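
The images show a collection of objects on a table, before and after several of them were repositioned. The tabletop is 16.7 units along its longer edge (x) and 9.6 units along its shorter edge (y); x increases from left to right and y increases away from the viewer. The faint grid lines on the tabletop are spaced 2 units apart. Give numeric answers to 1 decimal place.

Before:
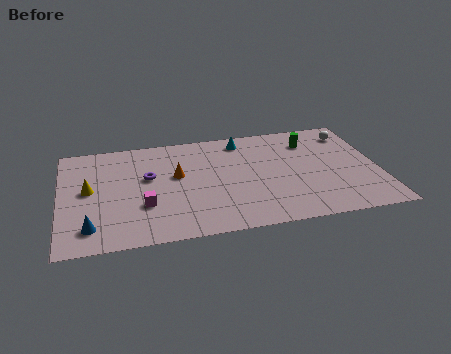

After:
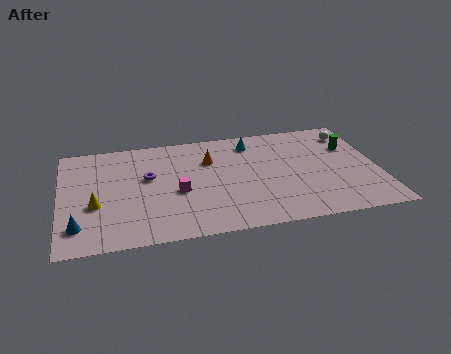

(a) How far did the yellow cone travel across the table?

1.4

From (1.5, 5.1) to (1.8, 3.7), the yellow cone covered √(0.3² + 1.4²) ≈ 1.4 units.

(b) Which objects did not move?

the purple torus and the white sphere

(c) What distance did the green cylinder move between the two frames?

2.3

The green cylinder moved from about (13.3, 7.4) to (15.4, 6.5), a distance of √(2.1² + 0.9²) ≈ 2.3.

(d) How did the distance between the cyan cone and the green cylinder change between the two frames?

+1.7

The distance was about 3.7 in the first image and 5.4 in the second, so they moved 1.7 units further apart.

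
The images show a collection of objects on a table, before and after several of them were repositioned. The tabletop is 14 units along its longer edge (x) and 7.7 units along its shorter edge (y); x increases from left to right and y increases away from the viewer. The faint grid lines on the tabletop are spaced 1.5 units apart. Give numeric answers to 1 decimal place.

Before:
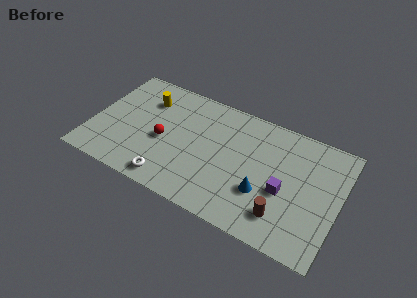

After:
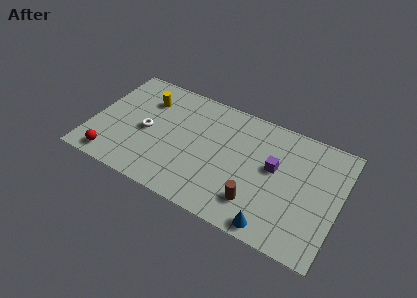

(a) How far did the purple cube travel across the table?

1.4

From (11.0, 3.2) to (10.3, 4.4), the purple cube covered √(0.7² + 1.2²) ≈ 1.4 units.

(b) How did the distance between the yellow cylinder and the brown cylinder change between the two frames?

-1.4

The distance was about 9.2 in the first image and 7.8 in the second, so they moved 1.4 units closer together.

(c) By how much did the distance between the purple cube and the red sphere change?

+2.5

They were about 6.9 units apart before and 9.4 after — 2.5 units further apart.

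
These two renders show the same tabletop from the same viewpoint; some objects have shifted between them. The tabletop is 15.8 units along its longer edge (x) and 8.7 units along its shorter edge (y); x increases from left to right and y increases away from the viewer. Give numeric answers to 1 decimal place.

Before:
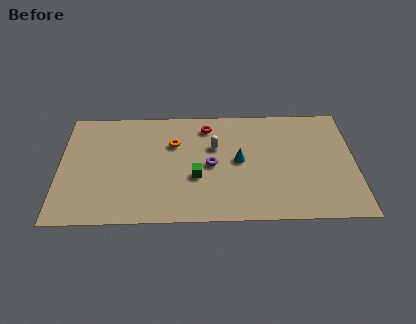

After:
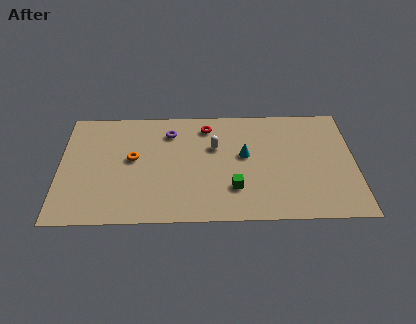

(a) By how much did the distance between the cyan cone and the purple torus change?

+2.9

They were about 1.5 units apart before and 4.4 after — 2.9 units further apart.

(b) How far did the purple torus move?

3.4

From (8.1, 4.2) to (5.9, 6.8), the purple torus covered √(2.2² + 2.6²) ≈ 3.4 units.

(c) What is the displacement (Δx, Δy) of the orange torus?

(-2.2, -1.1)

The orange torus was at about (6.1, 5.9) and moved to about (3.9, 4.8).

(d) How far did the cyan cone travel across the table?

0.5

The cyan cone was near (9.6, 4.5) before and (9.9, 4.9) after, so it travelled √(0.3² + 0.4²) ≈ 0.5 units.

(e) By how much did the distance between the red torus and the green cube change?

+1.1

Before: roughly 3.9 units apart; after: 5.0. That's 1.1 units further apart.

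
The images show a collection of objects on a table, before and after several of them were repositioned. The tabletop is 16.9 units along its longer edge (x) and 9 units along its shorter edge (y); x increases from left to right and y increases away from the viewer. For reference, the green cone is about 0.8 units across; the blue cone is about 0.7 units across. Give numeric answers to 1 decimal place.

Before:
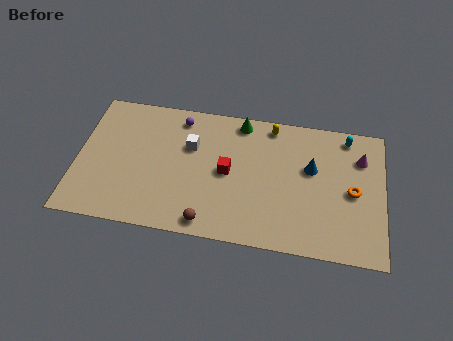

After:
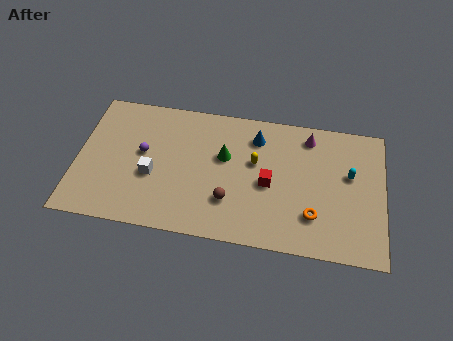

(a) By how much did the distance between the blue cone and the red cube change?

-1.6

They were about 4.7 units apart before and 3.1 after — 1.6 units closer together.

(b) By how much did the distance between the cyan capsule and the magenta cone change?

+1.7

The distance was about 1.5 in the first image and 3.2 in the second, so they moved 1.7 units further apart.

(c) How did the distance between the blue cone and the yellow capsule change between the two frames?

-1.7

The distance was about 3.4 in the first image and 1.7 in the second, so they moved 1.7 units closer together.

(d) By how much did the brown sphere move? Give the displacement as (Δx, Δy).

(1.1, 1.6)

The brown sphere was at about (7.4, 1.0) and moved to about (8.5, 2.6).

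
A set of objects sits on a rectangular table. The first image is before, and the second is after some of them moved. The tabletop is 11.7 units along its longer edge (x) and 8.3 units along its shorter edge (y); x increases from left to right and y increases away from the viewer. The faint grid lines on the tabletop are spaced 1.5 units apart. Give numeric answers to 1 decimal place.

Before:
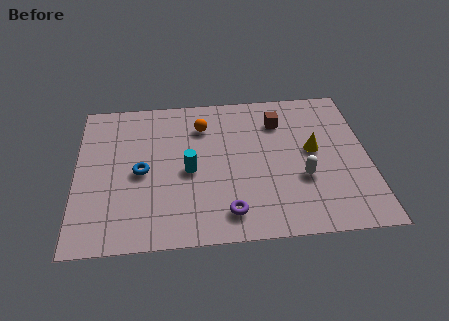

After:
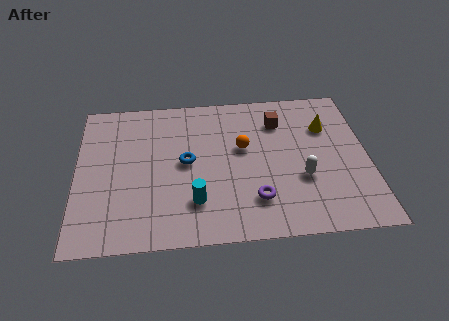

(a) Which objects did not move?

the brown cube and the white capsule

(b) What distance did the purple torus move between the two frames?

1.3

From (6.0, 1.4) to (7.1, 2.0), the purple torus covered √(1.1² + 0.6²) ≈ 1.3 units.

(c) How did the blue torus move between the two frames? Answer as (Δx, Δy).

(1.8, 0.4)

From the two frames, the blue torus sits at roughly (2.6, 3.9) before and (4.4, 4.3) after.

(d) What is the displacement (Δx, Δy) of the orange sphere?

(1.6, -1.4)

The orange sphere was at about (5.1, 6.3) and moved to about (6.7, 4.9).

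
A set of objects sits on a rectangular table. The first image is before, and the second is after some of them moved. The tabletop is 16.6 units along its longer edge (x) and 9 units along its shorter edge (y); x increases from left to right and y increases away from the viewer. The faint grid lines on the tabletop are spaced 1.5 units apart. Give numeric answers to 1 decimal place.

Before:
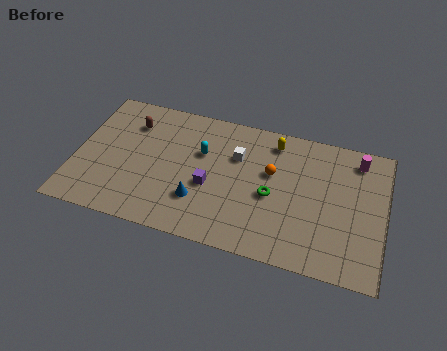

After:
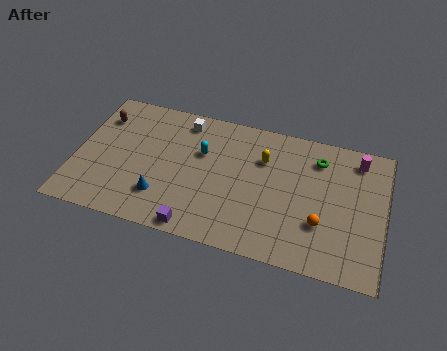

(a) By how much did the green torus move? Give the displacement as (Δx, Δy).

(2.3, 3.1)

From the two frames, the green torus sits at roughly (10.6, 4.0) before and (12.9, 7.1) after.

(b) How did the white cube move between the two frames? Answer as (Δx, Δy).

(-3.0, 1.6)

The white cube was at about (8.6, 6.1) and moved to about (5.6, 7.7).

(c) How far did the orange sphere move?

3.8

The orange sphere moved from about (10.5, 5.5) to (13.3, 2.9), a distance of √(2.8² + 2.6²) ≈ 3.8.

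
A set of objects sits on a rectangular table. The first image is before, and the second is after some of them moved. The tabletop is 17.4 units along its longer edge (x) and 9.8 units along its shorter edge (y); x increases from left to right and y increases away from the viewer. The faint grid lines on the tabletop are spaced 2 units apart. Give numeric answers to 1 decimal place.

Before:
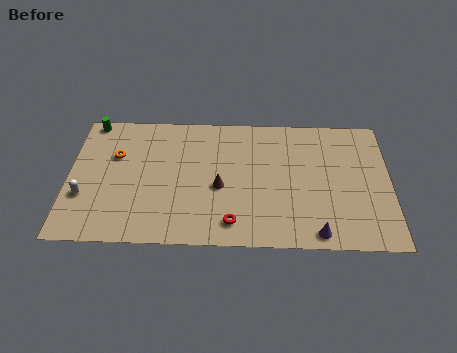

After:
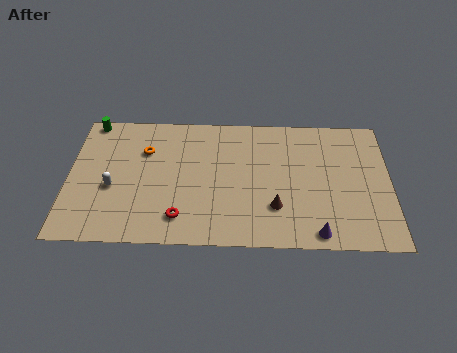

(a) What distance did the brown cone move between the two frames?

3.3

The brown cone was near (8.2, 4.2) before and (11.2, 2.8) after, so it travelled √(3.0² + 1.4²) ≈ 3.3 units.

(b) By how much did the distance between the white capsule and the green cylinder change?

-0.5

The distance was about 5.7 in the first image and 5.2 in the second, so they moved 0.5 units closer together.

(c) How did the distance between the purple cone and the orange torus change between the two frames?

-1.2

The distance was about 12.2 in the first image and 11.0 in the second, so they moved 1.2 units closer together.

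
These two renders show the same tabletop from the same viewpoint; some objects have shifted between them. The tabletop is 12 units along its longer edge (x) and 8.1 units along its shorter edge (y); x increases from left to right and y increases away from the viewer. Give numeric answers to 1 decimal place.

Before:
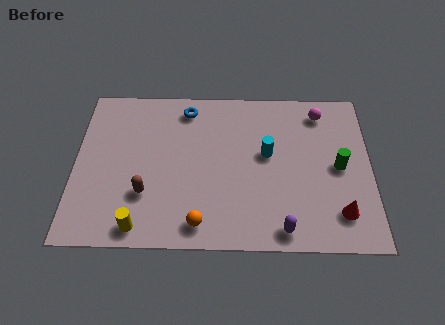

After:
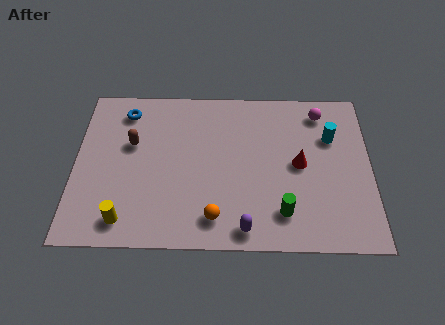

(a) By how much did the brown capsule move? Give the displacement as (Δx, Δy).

(-0.6, 2.5)

The brown capsule started near (2.9, 2.5) and ended near (2.3, 5.0).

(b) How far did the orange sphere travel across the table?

0.7

From (5.1, 1.1) to (5.7, 1.4), the orange sphere covered √(0.6² + 0.3²) ≈ 0.7 units.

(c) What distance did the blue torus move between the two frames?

2.5

From (4.5, 6.9) to (2.0, 6.7), the blue torus covered √(2.5² + 0.2²) ≈ 2.5 units.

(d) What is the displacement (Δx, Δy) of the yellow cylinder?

(-0.6, 0.3)

From the two frames, the yellow cylinder sits at roughly (2.7, 0.9) before and (2.1, 1.2) after.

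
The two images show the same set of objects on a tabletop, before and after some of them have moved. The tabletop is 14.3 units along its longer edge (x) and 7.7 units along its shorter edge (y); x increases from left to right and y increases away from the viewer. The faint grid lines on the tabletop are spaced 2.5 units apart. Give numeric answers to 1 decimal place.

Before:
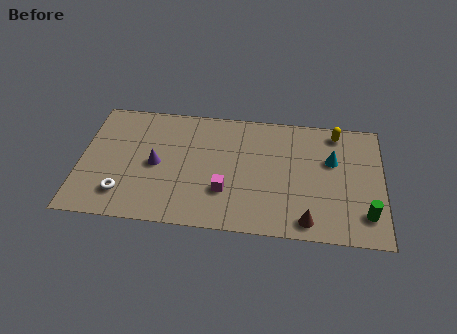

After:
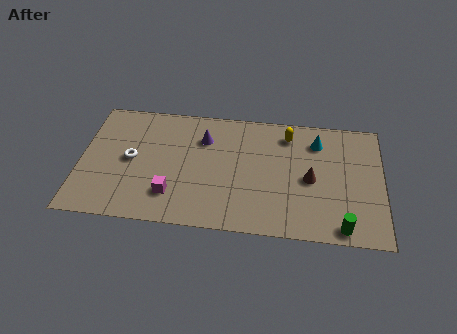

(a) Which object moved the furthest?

the purple cone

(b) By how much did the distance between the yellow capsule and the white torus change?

-3.4

They were about 11.2 units apart before and 7.8 after — 3.4 units closer together.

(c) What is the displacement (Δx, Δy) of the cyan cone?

(-0.7, 1.1)

From the two frames, the cyan cone sits at roughly (11.9, 4.9) before and (11.2, 6.0) after.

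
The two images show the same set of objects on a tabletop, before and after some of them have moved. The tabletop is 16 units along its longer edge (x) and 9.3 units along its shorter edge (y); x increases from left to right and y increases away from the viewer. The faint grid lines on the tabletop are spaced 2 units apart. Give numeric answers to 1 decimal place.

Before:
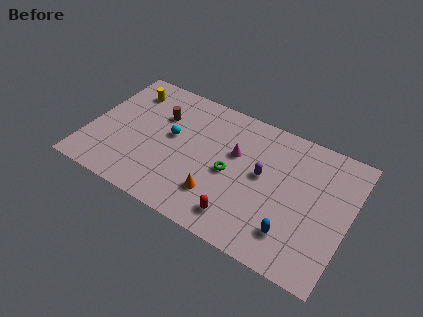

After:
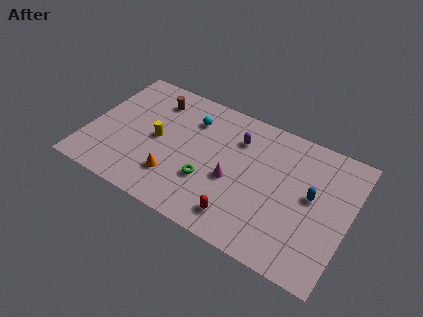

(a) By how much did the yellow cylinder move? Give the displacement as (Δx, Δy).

(2.3, -2.8)

From the two frames, the yellow cylinder sits at roughly (1.9, 7.4) before and (4.2, 4.6) after.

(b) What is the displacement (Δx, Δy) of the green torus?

(-1.2, -1.2)

The green torus started near (8.8, 4.3) and ended near (7.6, 3.1).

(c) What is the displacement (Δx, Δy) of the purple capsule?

(-1.8, 1.8)

From the two frames, the purple capsule sits at roughly (10.7, 5.1) before and (8.9, 6.9) after.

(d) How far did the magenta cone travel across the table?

1.9

From (8.9, 5.8) to (9.0, 3.9), the magenta cone covered √(0.1² + 1.9²) ≈ 1.9 units.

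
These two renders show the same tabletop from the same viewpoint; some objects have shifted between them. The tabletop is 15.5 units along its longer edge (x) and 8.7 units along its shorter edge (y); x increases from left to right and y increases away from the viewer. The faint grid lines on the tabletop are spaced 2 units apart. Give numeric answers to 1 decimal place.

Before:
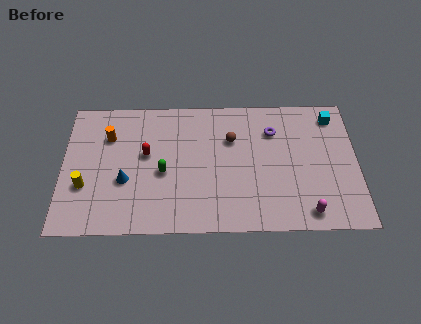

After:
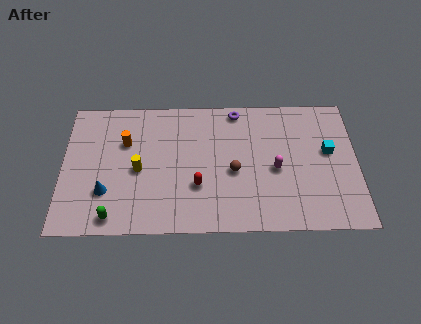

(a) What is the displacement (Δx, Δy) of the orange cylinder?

(0.9, -0.4)

The orange cylinder was at about (2.4, 6.2) and moved to about (3.3, 5.8).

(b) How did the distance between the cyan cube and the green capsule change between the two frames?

+2.3

The distance was about 9.7 in the first image and 12.0 in the second, so they moved 2.3 units further apart.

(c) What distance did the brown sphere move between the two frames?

2.1

The brown sphere was near (8.9, 5.9) before and (9.0, 3.8) after, so it travelled √(0.1² + 2.1²) ≈ 2.1 units.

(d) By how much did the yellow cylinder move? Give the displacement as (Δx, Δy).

(2.8, 1.0)

From the two frames, the yellow cylinder sits at roughly (1.2, 3.0) before and (4.0, 4.0) after.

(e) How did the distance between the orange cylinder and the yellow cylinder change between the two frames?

-1.5

They were about 3.4 units apart before and 1.9 after — 1.5 units closer together.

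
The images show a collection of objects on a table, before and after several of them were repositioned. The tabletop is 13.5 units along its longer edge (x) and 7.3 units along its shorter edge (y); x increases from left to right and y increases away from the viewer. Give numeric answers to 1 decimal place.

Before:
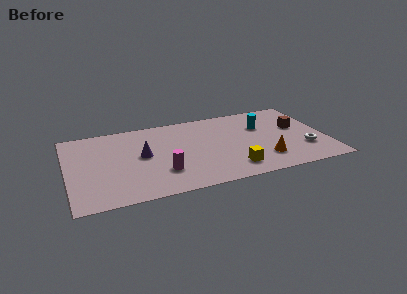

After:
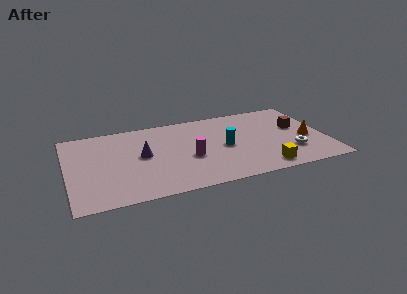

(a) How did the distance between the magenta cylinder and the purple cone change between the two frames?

+0.6

Before: roughly 2.0 units apart; after: 2.6. That's 0.6 units further apart.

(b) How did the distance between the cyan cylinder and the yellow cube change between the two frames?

-0.9

The distance was about 4.0 in the first image and 3.1 in the second, so they moved 0.9 units closer together.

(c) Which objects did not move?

the purple cone and the brown cube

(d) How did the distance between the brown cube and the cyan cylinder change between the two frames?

+2.1

They were about 1.9 units apart before and 4.0 after — 2.1 units further apart.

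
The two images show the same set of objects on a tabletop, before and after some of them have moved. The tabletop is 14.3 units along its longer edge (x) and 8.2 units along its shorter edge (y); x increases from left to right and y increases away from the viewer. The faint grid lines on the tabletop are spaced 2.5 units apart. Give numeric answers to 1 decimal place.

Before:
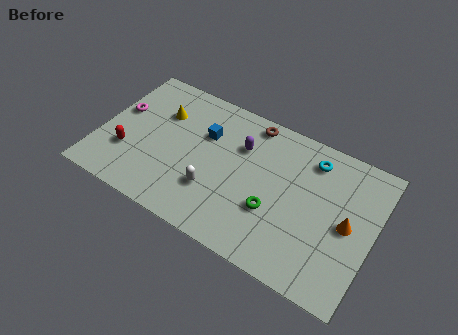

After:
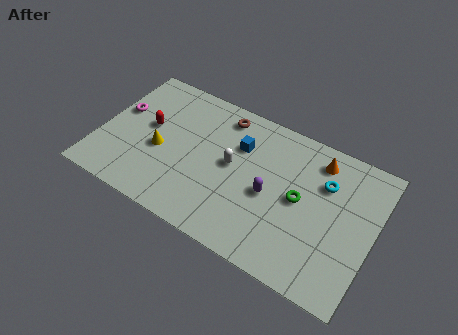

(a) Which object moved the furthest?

the orange cone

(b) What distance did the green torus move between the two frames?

1.8

The green torus was near (9.3, 2.9) before and (10.5, 4.2) after, so it travelled √(1.2² + 1.3²) ≈ 1.8 units.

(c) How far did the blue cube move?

1.8

From (5.3, 5.5) to (7.1, 5.7), the blue cube covered √(1.8² + 0.2²) ≈ 1.8 units.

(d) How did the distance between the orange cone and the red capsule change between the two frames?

-2.5

Before: roughly 11.5 units apart; after: 9.0. That's 2.5 units closer together.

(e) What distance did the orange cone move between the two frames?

3.4

From (13.0, 4.0) to (11.1, 6.8), the orange cone covered √(1.9² + 2.8²) ≈ 3.4 units.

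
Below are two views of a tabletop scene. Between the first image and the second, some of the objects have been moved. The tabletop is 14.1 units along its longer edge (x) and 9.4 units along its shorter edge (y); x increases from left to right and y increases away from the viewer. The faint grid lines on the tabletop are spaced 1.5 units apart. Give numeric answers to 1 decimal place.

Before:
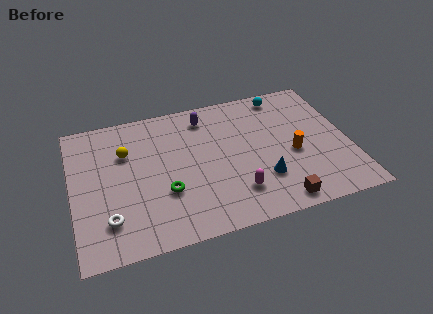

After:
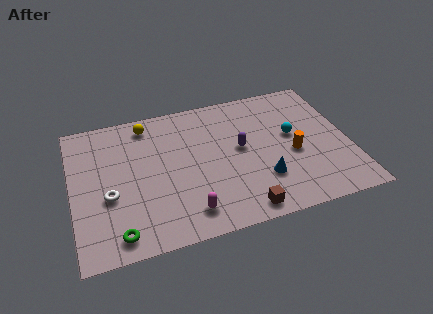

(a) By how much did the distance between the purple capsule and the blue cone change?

-3.1

They were about 5.7 units apart before and 2.6 after — 3.1 units closer together.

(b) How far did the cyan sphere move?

3.0

From (11.1, 8.3) to (11.3, 5.3), the cyan sphere covered √(0.2² + 3.0²) ≈ 3.0 units.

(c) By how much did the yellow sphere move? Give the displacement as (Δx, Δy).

(1.2, 1.7)

The yellow sphere was at about (2.8, 6.4) and moved to about (4.0, 8.1).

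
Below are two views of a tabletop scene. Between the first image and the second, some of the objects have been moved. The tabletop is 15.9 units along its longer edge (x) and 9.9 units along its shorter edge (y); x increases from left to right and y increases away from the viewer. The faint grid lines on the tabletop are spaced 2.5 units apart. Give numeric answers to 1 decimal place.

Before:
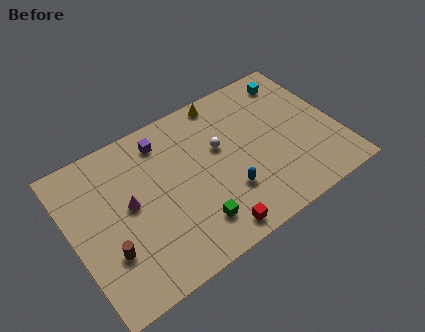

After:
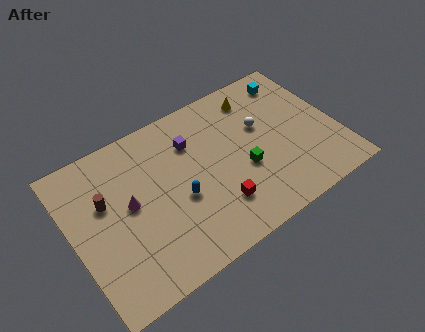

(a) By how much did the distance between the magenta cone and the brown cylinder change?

-1.1

Before: roughly 2.7 units apart; after: 1.6. That's 1.1 units closer together.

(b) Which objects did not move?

the cyan cube and the magenta cone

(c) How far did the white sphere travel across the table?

2.6

The white sphere was near (9.0, 6.0) before and (11.6, 6.1) after, so it travelled √(2.6² + 0.1²) ≈ 2.6 units.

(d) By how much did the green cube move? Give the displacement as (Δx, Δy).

(3.4, 1.8)

The green cube started near (6.7, 2.1) and ended near (10.1, 3.9).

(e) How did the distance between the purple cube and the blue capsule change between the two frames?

-2.6

Before: roughly 6.0 units apart; after: 3.4. That's 2.6 units closer together.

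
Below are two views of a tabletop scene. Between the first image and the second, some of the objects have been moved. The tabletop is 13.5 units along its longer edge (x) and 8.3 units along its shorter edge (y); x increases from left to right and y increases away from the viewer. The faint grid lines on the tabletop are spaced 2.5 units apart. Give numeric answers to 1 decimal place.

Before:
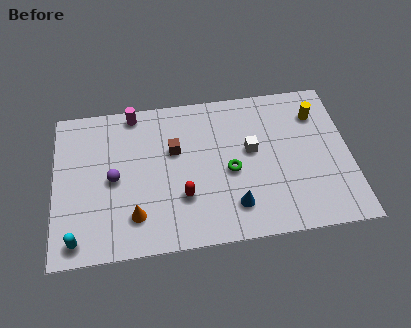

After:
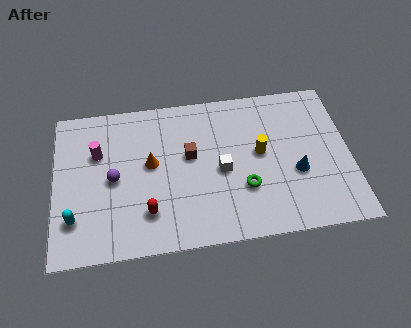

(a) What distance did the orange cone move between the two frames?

2.8

The orange cone moved from about (3.6, 1.9) to (4.4, 4.6), a distance of √(0.8² + 2.7²) ≈ 2.8.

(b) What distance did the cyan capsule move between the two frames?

1.1

The cyan capsule was near (1.0, 1.0) before and (0.9, 2.1) after, so it travelled √(0.1² + 1.1²) ≈ 1.1 units.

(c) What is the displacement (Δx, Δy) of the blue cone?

(2.9, 1.4)

From the two frames, the blue cone sits at roughly (8.1, 1.8) before and (11.0, 3.2) after.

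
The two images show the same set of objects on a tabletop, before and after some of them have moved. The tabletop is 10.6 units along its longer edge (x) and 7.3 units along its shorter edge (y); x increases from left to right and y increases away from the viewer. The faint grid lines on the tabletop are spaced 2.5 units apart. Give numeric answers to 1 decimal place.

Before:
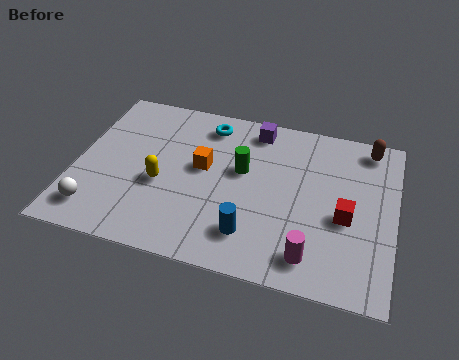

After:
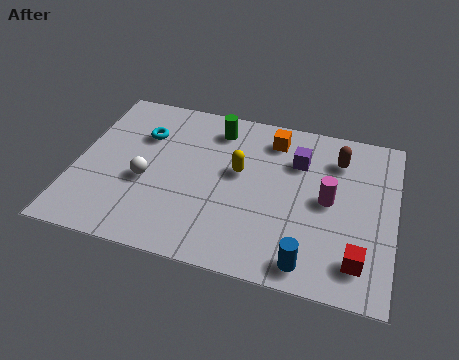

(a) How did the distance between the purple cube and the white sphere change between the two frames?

-1.6

Before: roughly 7.0 units apart; after: 5.4. That's 1.6 units closer together.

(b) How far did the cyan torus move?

2.3

From (4.2, 6.1) to (2.1, 5.1), the cyan torus covered √(2.1² + 1.0²) ≈ 2.3 units.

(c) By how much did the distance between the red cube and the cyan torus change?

+2.6

Before: roughly 5.7 units apart; after: 8.3. That's 2.6 units further apart.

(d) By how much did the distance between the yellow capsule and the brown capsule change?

-4.0

They were about 7.5 units apart before and 3.5 after — 4.0 units closer together.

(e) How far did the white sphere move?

2.3

The white sphere moved from about (0.9, 1.3) to (2.4, 3.0), a distance of √(1.5² + 1.7²) ≈ 2.3.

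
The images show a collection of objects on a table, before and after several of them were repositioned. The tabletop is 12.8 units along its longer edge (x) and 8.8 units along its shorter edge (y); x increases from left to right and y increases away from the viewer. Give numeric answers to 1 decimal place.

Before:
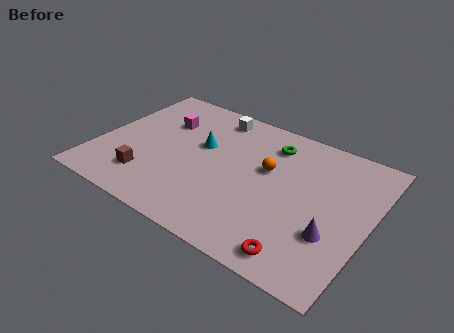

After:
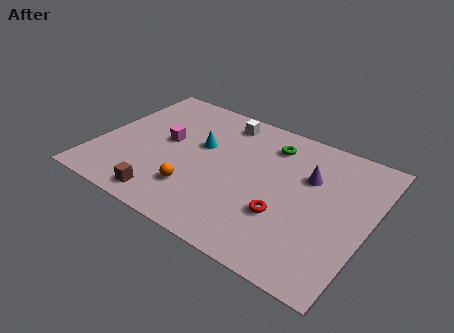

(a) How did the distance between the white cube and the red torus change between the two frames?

-2.5

They were about 8.4 units apart before and 5.9 after — 2.5 units closer together.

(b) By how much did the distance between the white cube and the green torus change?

-0.5

They were about 3.0 units apart before and 2.5 after — 0.5 units closer together.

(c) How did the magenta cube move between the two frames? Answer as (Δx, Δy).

(0.4, -1.3)

From the two frames, the magenta cube sits at roughly (2.7, 6.1) before and (3.1, 4.8) after.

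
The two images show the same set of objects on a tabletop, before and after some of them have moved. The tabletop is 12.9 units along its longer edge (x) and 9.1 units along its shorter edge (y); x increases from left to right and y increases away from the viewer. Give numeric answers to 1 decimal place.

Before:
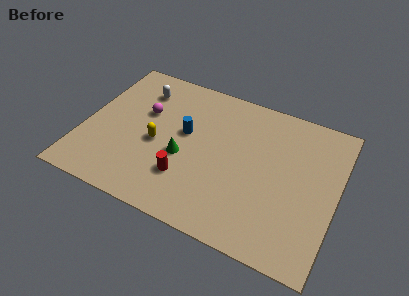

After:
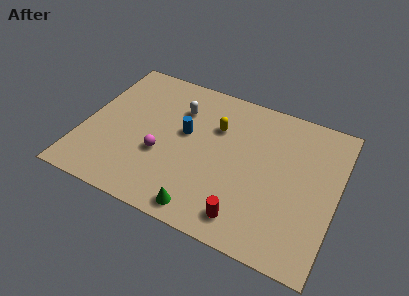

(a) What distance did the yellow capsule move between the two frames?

3.6

From (3.8, 4.0) to (6.6, 6.2), the yellow capsule covered √(2.8² + 2.2²) ≈ 3.6 units.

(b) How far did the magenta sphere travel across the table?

2.6

The magenta sphere moved from about (2.9, 5.7) to (4.1, 3.4), a distance of √(1.2² + 2.3²) ≈ 2.6.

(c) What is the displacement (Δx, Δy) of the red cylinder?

(3.2, -1.1)

The red cylinder started near (5.5, 2.5) and ended near (8.7, 1.4).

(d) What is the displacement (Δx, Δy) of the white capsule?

(2.1, -0.5)

The white capsule was at about (2.5, 7.1) and moved to about (4.6, 6.6).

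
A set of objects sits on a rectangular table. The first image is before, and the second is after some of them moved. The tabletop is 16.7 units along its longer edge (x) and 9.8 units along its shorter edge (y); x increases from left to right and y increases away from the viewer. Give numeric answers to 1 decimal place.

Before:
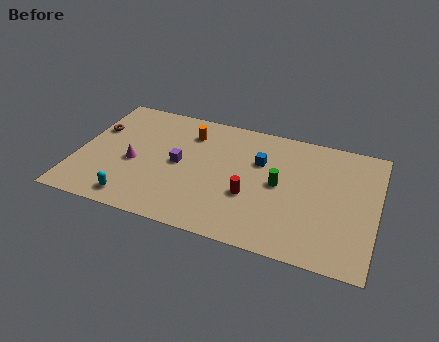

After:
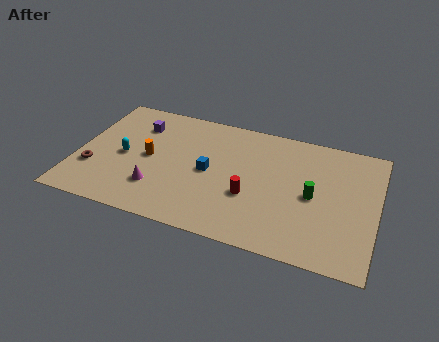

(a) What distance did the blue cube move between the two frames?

3.2

The blue cube moved from about (10.1, 6.5) to (7.4, 4.8), a distance of √(2.7² + 1.7²) ≈ 3.2.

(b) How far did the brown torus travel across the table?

3.3

The brown torus was near (0.8, 6.4) before and (1.0, 3.1) after, so it travelled √(0.2² + 3.3²) ≈ 3.3 units.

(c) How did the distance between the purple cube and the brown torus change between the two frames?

-0.3

The distance was about 5.1 in the first image and 4.8 in the second, so they moved 0.3 units closer together.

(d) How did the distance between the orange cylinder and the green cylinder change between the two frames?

+3.3

They were about 5.9 units apart before and 9.2 after — 3.3 units further apart.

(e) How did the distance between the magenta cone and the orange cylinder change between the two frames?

-2.0

The distance was about 4.4 in the first image and 2.4 in the second, so they moved 2.0 units closer together.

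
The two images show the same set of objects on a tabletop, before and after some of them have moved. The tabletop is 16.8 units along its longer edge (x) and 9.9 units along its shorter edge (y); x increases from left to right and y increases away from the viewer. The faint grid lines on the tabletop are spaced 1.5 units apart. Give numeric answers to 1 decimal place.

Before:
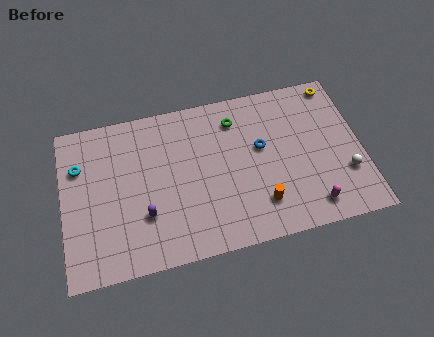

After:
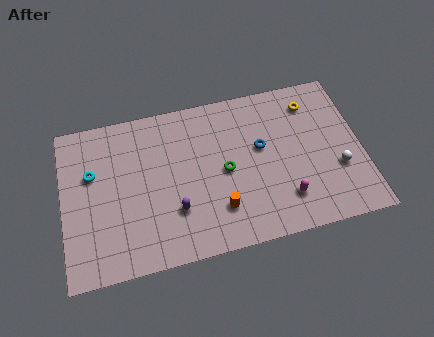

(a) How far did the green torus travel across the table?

3.2

From (9.9, 7.9) to (9.1, 4.8), the green torus covered √(0.8² + 3.1²) ≈ 3.2 units.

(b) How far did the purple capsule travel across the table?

1.7

The purple capsule was near (4.5, 3.1) before and (6.2, 3.0) after, so it travelled √(1.7² + 0.1²) ≈ 1.7 units.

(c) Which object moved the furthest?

the green torus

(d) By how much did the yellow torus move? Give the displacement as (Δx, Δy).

(-1.5, -0.9)

From the two frames, the yellow torus sits at roughly (15.7, 8.9) before and (14.2, 8.0) after.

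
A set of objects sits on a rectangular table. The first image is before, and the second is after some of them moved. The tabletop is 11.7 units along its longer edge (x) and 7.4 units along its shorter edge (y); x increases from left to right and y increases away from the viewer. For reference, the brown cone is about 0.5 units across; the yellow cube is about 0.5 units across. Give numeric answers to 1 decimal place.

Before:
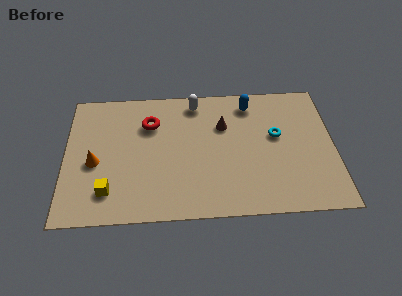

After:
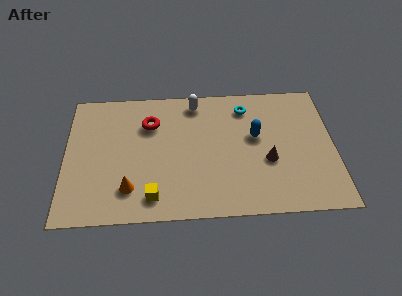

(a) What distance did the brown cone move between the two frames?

2.8

From (6.9, 5.0) to (8.8, 2.9), the brown cone covered √(1.9² + 2.1²) ≈ 2.8 units.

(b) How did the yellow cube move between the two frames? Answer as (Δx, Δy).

(1.9, -0.4)

The yellow cube started near (1.9, 1.6) and ended near (3.8, 1.2).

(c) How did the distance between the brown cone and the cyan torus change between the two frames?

+0.8

The distance was about 2.4 in the first image and 3.2 in the second, so they moved 0.8 units further apart.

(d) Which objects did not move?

the red torus and the white capsule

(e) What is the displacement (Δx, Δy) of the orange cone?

(1.5, -1.5)

The orange cone was at about (1.3, 3.2) and moved to about (2.8, 1.7).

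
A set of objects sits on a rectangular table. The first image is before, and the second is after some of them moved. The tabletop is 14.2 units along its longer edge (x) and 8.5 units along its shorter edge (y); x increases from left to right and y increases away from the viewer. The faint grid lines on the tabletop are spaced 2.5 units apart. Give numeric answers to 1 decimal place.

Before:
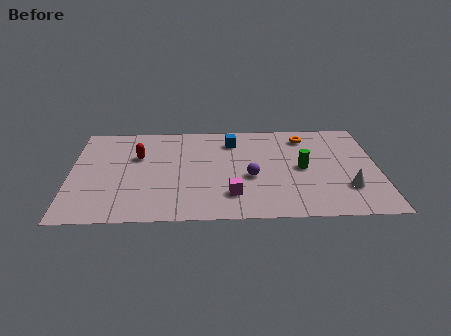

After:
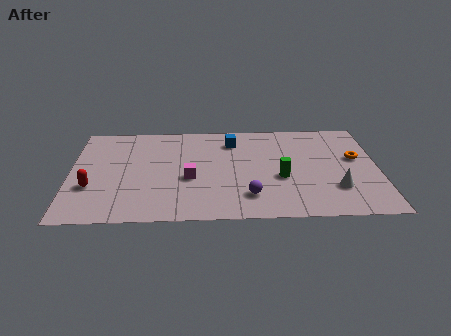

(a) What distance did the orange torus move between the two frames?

3.0

The orange torus moved from about (10.9, 7.0) to (13.2, 5.0), a distance of √(2.3² + 2.0²) ≈ 3.0.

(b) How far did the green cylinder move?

1.3

From (10.7, 4.2) to (9.7, 3.4), the green cylinder covered √(1.0² + 0.8²) ≈ 1.3 units.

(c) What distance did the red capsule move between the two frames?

3.3

The red capsule was near (3.1, 5.5) before and (1.0, 2.9) after, so it travelled √(2.1² + 2.6²) ≈ 3.3 units.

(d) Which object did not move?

the blue cube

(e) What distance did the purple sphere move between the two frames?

1.6

From (8.3, 3.5) to (8.2, 1.9), the purple sphere covered √(0.1² + 1.6²) ≈ 1.6 units.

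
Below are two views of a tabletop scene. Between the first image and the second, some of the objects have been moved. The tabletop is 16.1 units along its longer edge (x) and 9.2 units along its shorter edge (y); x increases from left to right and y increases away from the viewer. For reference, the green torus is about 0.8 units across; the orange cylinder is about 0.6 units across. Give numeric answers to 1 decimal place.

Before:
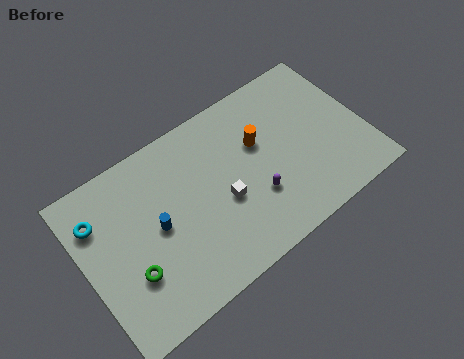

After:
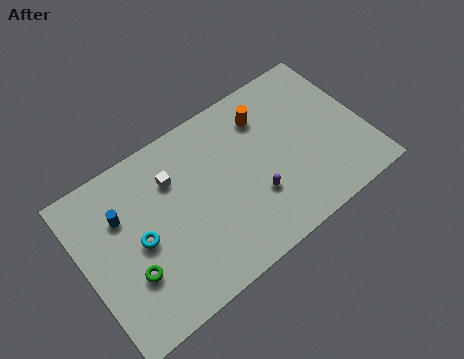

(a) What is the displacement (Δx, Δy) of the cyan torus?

(2.0, -2.4)

From the two frames, the cyan torus sits at roughly (1.1, 6.8) before and (3.1, 4.4) after.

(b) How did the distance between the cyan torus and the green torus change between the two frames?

-2.4

The distance was about 4.0 in the first image and 1.6 in the second, so they moved 2.4 units closer together.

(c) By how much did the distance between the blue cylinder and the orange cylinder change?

+2.2

Before: roughly 6.3 units apart; after: 8.5. That's 2.2 units further apart.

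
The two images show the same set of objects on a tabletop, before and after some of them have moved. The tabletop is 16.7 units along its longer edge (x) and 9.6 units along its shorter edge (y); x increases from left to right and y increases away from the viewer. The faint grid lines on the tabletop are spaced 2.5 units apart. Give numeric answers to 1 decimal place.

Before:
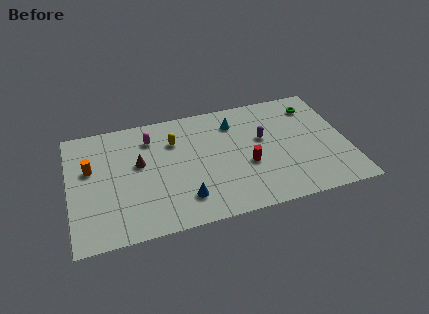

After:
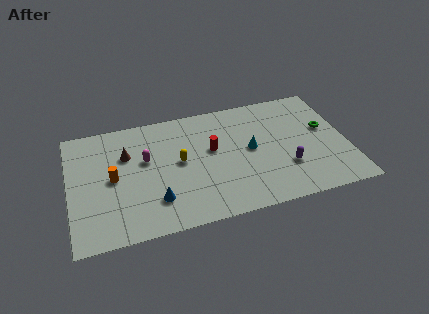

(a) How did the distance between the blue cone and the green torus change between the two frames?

+1.0

They were about 10.0 units apart before and 11.0 after — 1.0 units further apart.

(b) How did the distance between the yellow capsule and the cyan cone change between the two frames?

+0.6

Before: roughly 3.7 units apart; after: 4.3. That's 0.6 units further apart.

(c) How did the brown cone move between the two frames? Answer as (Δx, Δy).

(-0.7, 0.9)

The brown cone was at about (4.2, 5.6) and moved to about (3.5, 6.5).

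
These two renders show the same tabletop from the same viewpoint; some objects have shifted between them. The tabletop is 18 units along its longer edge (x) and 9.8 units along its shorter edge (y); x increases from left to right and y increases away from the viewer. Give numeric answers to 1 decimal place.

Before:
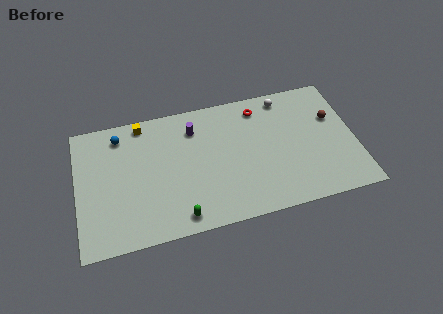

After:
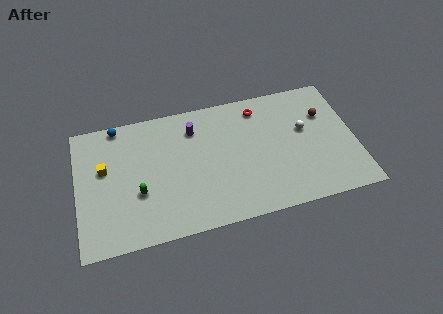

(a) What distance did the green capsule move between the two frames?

3.5

The green capsule was near (6.4, 1.2) before and (3.9, 3.6) after, so it travelled √(2.5² + 2.4²) ≈ 3.5 units.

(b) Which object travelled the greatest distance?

the yellow cube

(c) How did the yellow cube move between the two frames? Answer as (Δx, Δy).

(-2.6, -2.9)

The yellow cube started near (4.4, 8.8) and ended near (1.8, 5.9).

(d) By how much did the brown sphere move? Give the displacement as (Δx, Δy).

(-0.5, 0.4)

The brown sphere was at about (16.7, 6.3) and moved to about (16.2, 6.7).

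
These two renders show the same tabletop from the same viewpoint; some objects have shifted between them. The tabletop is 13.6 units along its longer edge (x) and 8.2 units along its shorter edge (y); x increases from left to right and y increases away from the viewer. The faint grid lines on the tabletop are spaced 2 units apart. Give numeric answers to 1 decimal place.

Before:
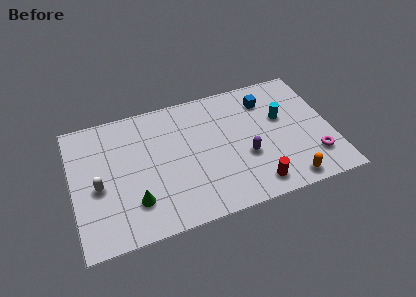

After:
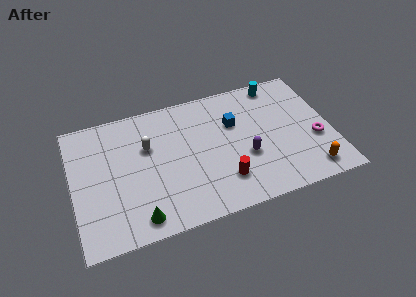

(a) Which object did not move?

the purple capsule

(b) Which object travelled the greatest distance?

the white capsule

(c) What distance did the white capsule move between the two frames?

3.2

From (1.3, 3.6) to (4.0, 5.3), the white capsule covered √(2.7² + 1.7²) ≈ 3.2 units.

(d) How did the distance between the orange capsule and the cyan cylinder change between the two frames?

+2.1

The distance was about 4.1 in the first image and 6.2 in the second, so they moved 2.1 units further apart.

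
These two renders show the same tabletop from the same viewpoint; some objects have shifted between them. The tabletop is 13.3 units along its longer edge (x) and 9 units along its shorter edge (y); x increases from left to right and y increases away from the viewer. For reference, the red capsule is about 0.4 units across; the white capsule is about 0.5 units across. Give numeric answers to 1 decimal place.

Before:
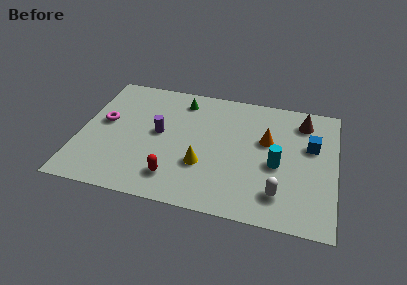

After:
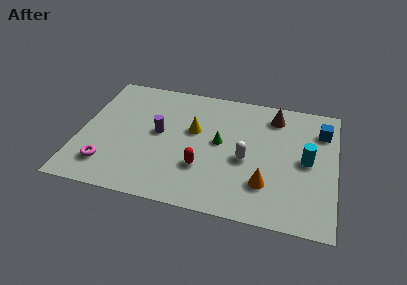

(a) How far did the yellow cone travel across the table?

2.5

From (6.5, 3.0) to (5.9, 5.4), the yellow cone covered √(0.6² + 2.4²) ≈ 2.5 units.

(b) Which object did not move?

the purple cylinder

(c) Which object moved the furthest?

the green cone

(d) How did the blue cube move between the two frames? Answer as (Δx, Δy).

(0.5, 1.2)

From the two frames, the blue cube sits at roughly (12.0, 5.6) before and (12.5, 6.8) after.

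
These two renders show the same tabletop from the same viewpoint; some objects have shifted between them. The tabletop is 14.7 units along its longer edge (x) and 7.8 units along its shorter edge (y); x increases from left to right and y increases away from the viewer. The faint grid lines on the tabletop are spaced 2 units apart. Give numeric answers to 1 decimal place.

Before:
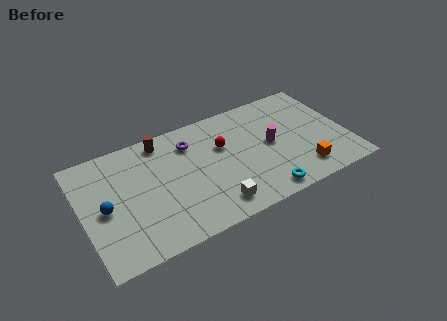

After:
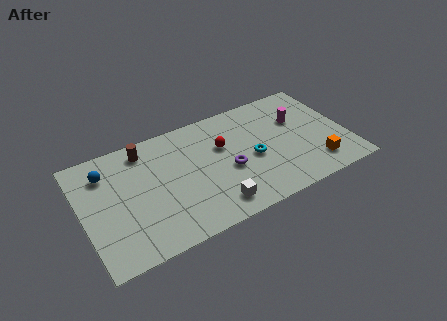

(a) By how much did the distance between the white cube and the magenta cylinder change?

+2.0

The distance was about 4.5 in the first image and 6.5 in the second, so they moved 2.0 units further apart.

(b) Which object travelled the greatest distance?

the purple torus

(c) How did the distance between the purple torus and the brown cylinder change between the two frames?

+3.7

They were about 1.7 units apart before and 5.4 after — 3.7 units further apart.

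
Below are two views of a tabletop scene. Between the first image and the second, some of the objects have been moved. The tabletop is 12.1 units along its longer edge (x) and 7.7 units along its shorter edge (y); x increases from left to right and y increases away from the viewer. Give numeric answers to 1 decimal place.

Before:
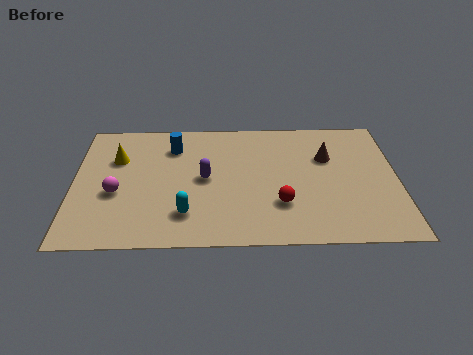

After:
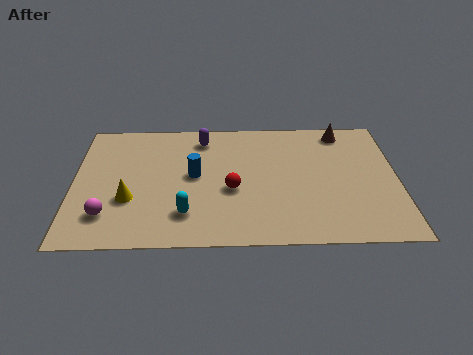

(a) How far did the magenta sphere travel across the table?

1.3

The magenta sphere moved from about (1.6, 3.1) to (1.3, 1.8), a distance of √(0.3² + 1.3²) ≈ 1.3.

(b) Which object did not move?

the cyan capsule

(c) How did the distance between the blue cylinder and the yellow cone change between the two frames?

+0.6

They were about 2.2 units apart before and 2.8 after — 0.6 units further apart.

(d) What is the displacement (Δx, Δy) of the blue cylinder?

(0.8, -1.8)

The blue cylinder was at about (3.7, 5.9) and moved to about (4.5, 4.1).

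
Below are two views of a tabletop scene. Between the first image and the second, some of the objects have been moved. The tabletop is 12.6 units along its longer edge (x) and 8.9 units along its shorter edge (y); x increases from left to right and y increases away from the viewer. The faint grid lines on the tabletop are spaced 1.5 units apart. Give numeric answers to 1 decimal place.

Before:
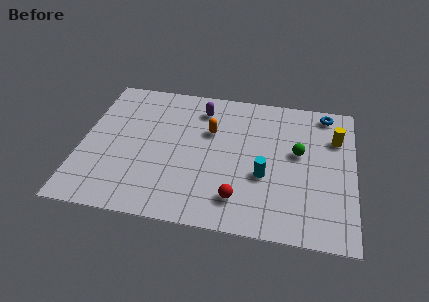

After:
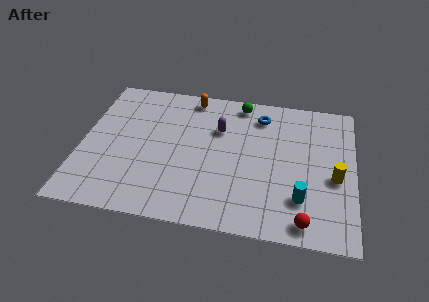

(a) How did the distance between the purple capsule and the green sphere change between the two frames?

-3.0

Before: roughly 5.1 units apart; after: 2.1. That's 3.0 units closer together.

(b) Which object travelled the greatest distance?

the green sphere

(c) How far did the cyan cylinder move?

2.0

The cyan cylinder moved from about (8.5, 3.4) to (10.2, 2.3), a distance of √(1.7² + 1.1²) ≈ 2.0.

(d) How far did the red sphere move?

3.1

The red sphere moved from about (7.4, 1.8) to (10.4, 1.0), a distance of √(3.0² + 0.8²) ≈ 3.1.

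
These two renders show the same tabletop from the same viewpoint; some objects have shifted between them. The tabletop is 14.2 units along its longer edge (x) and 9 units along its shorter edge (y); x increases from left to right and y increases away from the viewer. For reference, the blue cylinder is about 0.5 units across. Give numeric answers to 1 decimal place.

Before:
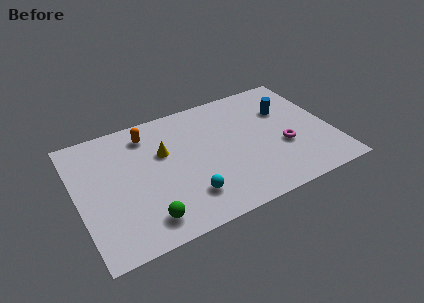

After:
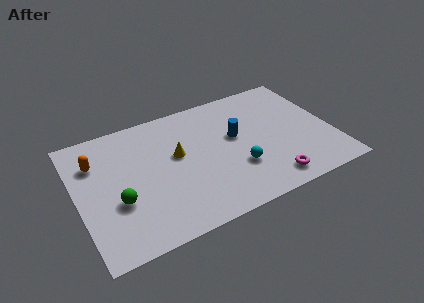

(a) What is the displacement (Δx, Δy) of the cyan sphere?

(2.9, 0.8)

The cyan sphere was at about (5.8, 2.1) and moved to about (8.7, 2.9).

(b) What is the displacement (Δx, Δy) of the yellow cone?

(0.7, -0.5)

The yellow cone started near (4.9, 5.7) and ended near (5.6, 5.2).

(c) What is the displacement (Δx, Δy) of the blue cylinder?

(-3.0, -0.9)

The blue cylinder was at about (11.9, 6.1) and moved to about (8.9, 5.2).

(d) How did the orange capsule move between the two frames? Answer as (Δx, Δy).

(-3.0, -0.9)

The orange capsule started near (4.2, 7.4) and ended near (1.2, 6.5).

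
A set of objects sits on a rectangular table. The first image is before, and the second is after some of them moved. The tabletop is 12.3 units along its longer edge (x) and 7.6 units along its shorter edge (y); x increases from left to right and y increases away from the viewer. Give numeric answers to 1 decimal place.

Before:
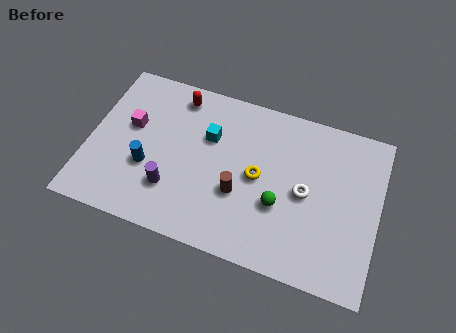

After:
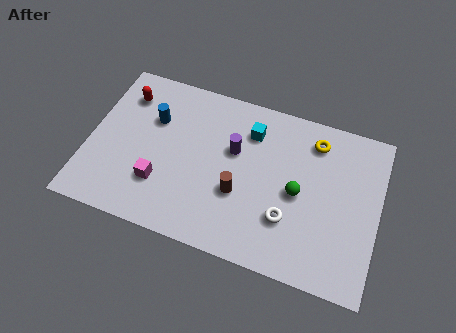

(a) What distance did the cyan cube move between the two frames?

1.9

The cyan cube moved from about (5.0, 5.0) to (6.7, 5.8), a distance of √(1.7² + 0.8²) ≈ 1.9.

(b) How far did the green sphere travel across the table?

1.1

From (8.2, 2.8) to (8.9, 3.6), the green sphere covered √(0.7² + 0.8²) ≈ 1.1 units.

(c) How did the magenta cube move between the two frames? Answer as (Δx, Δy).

(1.5, -2.3)

The magenta cube was at about (1.7, 4.5) and moved to about (3.2, 2.2).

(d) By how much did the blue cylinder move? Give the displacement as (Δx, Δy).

(0.0, 2.3)

The blue cylinder was at about (2.6, 2.8) and moved to about (2.6, 5.1).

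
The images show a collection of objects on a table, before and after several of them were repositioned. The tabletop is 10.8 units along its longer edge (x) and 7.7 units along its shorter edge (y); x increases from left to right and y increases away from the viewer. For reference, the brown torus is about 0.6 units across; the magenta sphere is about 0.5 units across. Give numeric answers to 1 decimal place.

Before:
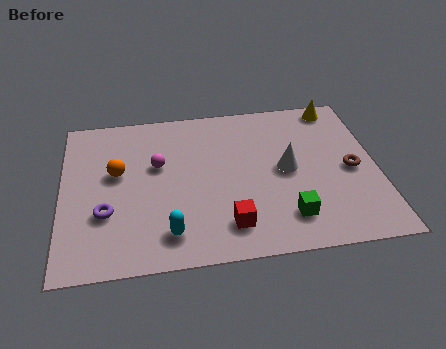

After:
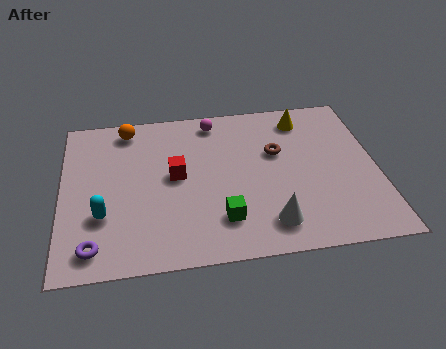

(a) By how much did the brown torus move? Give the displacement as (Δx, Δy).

(-2.5, 1.2)

From the two frames, the brown torus sits at roughly (9.9, 3.6) before and (7.4, 4.8) after.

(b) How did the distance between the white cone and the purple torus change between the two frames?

-0.4

Before: roughly 6.3 units apart; after: 5.9. That's 0.4 units closer together.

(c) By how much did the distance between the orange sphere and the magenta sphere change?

+1.6

They were about 1.4 units apart before and 3.0 after — 1.6 units further apart.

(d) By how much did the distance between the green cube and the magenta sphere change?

-0.4

Before: roughly 5.3 units apart; after: 4.9. That's 0.4 units closer together.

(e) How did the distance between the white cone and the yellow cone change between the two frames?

+1.6

They were about 3.6 units apart before and 5.2 after — 1.6 units further apart.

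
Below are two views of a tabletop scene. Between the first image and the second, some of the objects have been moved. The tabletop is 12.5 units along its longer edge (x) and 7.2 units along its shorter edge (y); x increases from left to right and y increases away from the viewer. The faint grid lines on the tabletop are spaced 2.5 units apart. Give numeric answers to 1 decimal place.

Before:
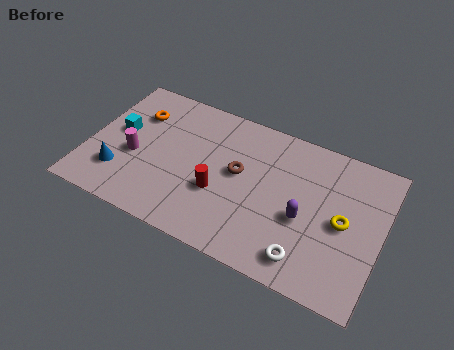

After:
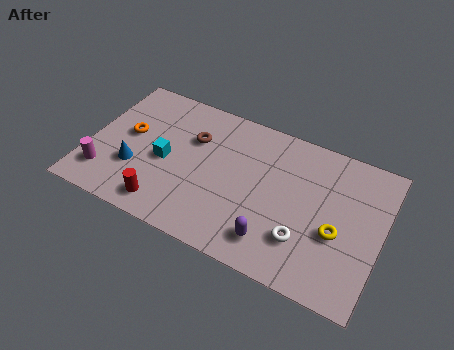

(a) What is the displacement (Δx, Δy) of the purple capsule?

(-1.1, -1.6)

The purple capsule was at about (9.3, 3.0) and moved to about (8.2, 1.4).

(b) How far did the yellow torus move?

0.6

From (10.9, 3.5) to (10.7, 2.9), the yellow torus covered √(0.2² + 0.6²) ≈ 0.6 units.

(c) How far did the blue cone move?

0.8

The blue cone moved from about (1.5, 1.9) to (2.1, 2.4), a distance of √(0.6² + 0.5²) ≈ 0.8.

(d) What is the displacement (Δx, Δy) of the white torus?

(-0.2, 0.8)

From the two frames, the white torus sits at roughly (9.6, 1.2) before and (9.4, 2.0) after.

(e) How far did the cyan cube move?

2.2

The cyan cube was near (1.2, 4.0) before and (3.3, 3.3) after, so it travelled √(2.1² + 0.7²) ≈ 2.2 units.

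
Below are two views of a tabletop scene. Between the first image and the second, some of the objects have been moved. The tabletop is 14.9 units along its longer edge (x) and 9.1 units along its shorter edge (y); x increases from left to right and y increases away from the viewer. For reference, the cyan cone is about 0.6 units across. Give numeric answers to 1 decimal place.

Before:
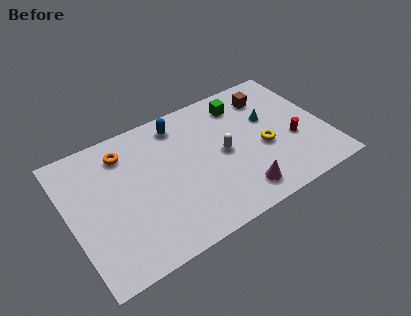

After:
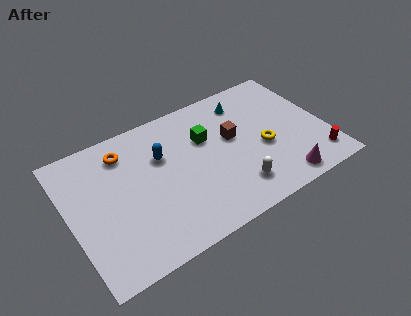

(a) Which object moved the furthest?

the brown cube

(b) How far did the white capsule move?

2.6

The white capsule was near (8.9, 4.5) before and (9.2, 1.9) after, so it travelled √(0.3² + 2.6²) ≈ 2.6 units.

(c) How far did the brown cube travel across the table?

3.1

From (12.1, 7.2) to (9.6, 5.3), the brown cube covered √(2.5² + 1.9²) ≈ 3.1 units.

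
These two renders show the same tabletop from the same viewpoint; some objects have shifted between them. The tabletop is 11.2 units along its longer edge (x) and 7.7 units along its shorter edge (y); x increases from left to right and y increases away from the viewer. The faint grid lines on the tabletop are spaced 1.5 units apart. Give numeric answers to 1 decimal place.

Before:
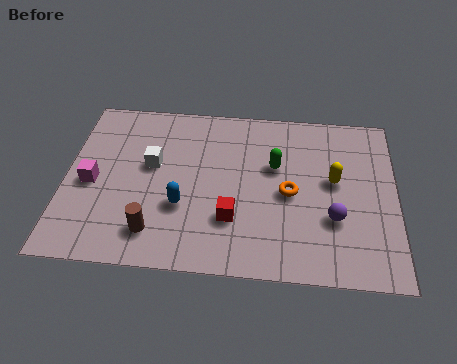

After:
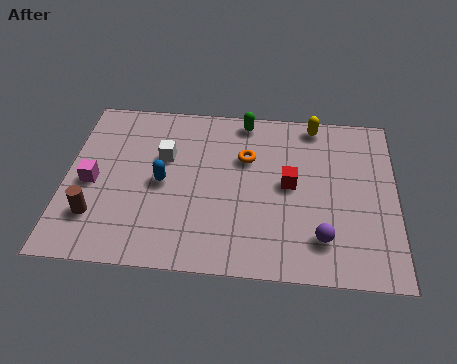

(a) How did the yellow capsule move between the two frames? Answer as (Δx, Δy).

(-0.7, 2.6)

The yellow capsule started near (9.1, 4.3) and ended near (8.4, 6.9).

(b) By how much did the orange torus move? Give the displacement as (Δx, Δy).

(-1.5, 1.5)

The orange torus started near (7.6, 3.6) and ended near (6.1, 5.1).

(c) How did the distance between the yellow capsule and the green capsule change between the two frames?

+0.3

Before: roughly 2.1 units apart; after: 2.4. That's 0.3 units further apart.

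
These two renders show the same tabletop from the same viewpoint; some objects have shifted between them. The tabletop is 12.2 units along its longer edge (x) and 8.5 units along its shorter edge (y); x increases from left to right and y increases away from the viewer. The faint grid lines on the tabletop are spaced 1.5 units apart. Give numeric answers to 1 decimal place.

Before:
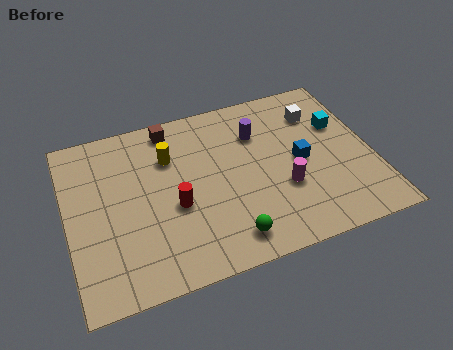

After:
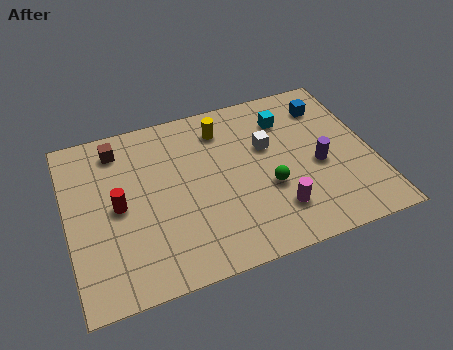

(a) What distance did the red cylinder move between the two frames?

2.3

The red cylinder was near (4.2, 3.5) before and (2.0, 4.2) after, so it travelled √(2.2² + 0.7²) ≈ 2.3 units.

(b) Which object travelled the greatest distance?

the purple cylinder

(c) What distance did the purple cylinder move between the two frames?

3.3

From (7.8, 6.1) to (10.0, 3.7), the purple cylinder covered √(2.2² + 2.4²) ≈ 3.3 units.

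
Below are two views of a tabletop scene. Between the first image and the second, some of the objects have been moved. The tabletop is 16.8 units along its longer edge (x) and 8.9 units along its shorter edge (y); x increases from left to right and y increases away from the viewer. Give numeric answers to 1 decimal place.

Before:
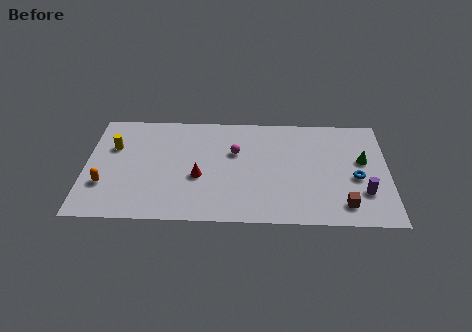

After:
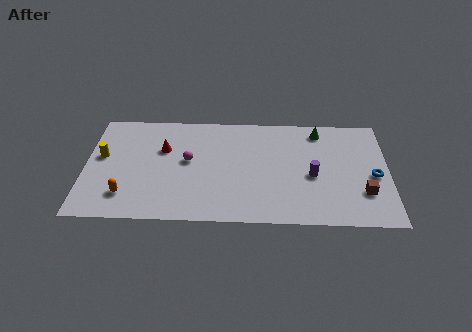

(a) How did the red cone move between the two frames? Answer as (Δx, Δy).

(-2.0, 2.2)

The red cone started near (6.3, 3.6) and ended near (4.3, 5.8).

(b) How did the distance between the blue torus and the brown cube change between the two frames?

-0.8

Before: roughly 2.3 units apart; after: 1.5. That's 0.8 units closer together.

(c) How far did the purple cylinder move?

3.1

The purple cylinder was near (15.4, 2.6) before and (12.6, 3.9) after, so it travelled √(2.8² + 1.3²) ≈ 3.1 units.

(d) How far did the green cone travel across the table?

3.4

The green cone was near (15.4, 5.2) before and (13.0, 7.6) after, so it travelled √(2.4² + 2.4²) ≈ 3.4 units.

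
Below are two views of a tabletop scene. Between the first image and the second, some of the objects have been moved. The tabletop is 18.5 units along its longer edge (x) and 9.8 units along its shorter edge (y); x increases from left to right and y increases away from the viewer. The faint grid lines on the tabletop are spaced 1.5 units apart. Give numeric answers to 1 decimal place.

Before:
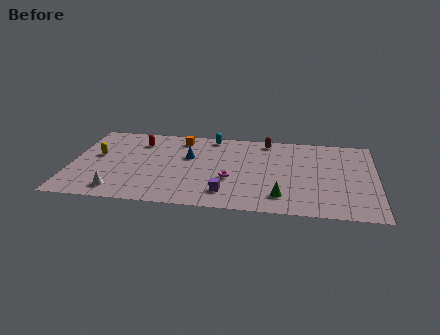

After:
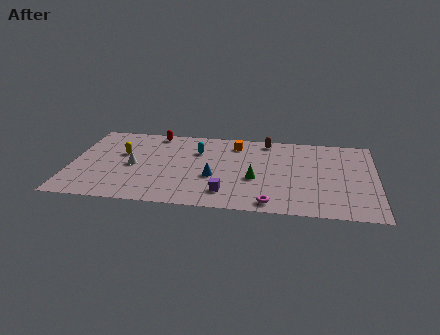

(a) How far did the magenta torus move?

3.6

The magenta torus moved from about (9.7, 3.7) to (12.2, 1.1), a distance of √(2.5² + 2.6²) ≈ 3.6.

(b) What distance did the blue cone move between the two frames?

2.8

The blue cone moved from about (7.1, 6.1) to (8.7, 3.8), a distance of √(1.6² + 2.3²) ≈ 2.8.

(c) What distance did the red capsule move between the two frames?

1.5

The red capsule was near (4.0, 7.6) before and (4.9, 8.8) after, so it travelled √(0.9² + 1.2²) ≈ 1.5 units.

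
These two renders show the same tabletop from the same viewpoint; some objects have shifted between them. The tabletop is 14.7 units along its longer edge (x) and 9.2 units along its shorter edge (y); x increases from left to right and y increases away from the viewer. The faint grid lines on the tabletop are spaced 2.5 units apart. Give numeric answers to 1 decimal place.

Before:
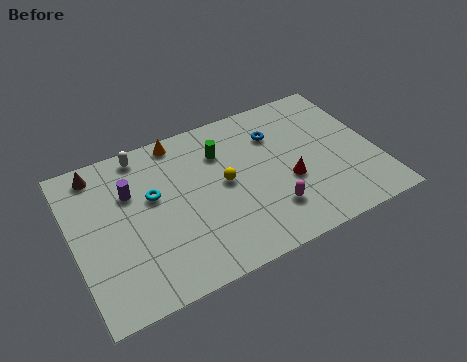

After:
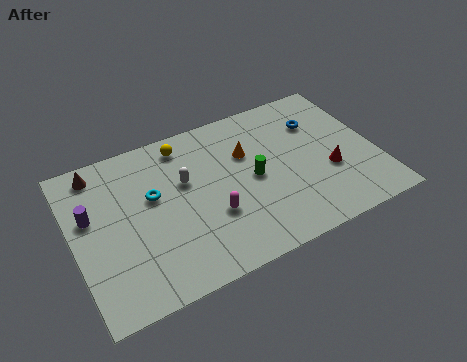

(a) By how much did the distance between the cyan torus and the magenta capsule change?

-2.7

The distance was about 6.2 in the first image and 3.5 in the second, so they moved 2.7 units closer together.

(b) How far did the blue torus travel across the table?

2.1

From (10.1, 6.7) to (12.2, 6.6), the blue torus covered √(2.1² + 0.1²) ≈ 2.1 units.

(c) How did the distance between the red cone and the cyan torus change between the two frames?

+2.0

The distance was about 6.7 in the first image and 8.7 in the second, so they moved 2.0 units further apart.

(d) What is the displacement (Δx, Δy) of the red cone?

(2.0, -0.2)

The red cone was at about (10.3, 3.6) and moved to about (12.3, 3.4).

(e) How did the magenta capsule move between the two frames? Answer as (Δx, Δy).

(-2.7, 0.9)

The magenta capsule started near (9.2, 2.3) and ended near (6.5, 3.2).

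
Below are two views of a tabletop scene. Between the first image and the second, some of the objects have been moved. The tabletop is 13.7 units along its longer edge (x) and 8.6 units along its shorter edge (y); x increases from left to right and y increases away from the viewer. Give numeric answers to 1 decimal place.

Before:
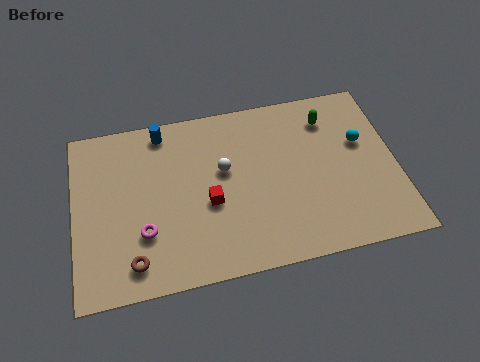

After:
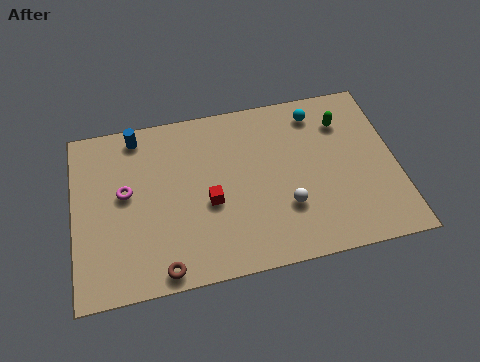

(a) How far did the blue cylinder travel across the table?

1.1

The blue cylinder was near (3.9, 7.6) before and (2.8, 7.6) after, so it travelled √(1.1² + 0.0²) ≈ 1.1 units.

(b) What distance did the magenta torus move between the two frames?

2.2

From (2.9, 2.7) to (2.2, 4.8), the magenta torus covered √(0.7² + 2.1²) ≈ 2.2 units.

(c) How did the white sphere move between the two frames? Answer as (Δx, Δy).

(2.5, -2.4)

The white sphere was at about (6.4, 5.1) and moved to about (8.9, 2.7).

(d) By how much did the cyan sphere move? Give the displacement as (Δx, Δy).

(-1.8, 1.9)

The cyan sphere started near (12.3, 5.3) and ended near (10.5, 7.2).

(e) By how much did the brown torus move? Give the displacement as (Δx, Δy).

(1.2, -0.6)

From the two frames, the brown torus sits at roughly (2.4, 1.4) before and (3.6, 0.8) after.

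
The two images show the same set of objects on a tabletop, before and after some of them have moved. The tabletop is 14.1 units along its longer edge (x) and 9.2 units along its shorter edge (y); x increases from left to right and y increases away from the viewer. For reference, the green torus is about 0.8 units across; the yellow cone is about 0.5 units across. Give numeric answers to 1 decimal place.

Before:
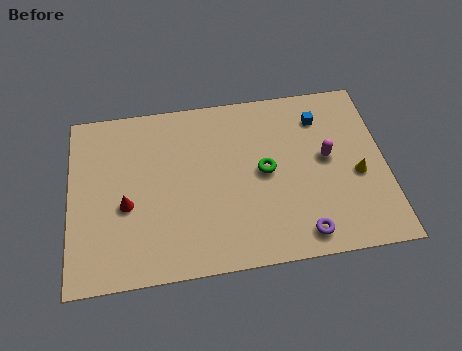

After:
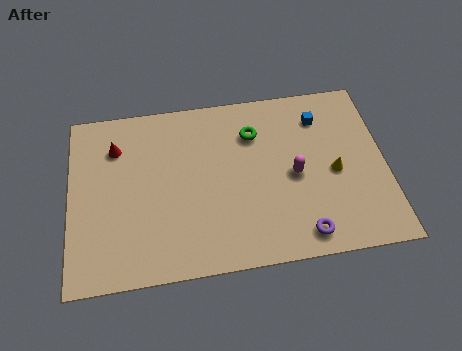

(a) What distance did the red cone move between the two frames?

3.1

From (2.5, 3.8) to (2.1, 6.9), the red cone covered √(0.4² + 3.1²) ≈ 3.1 units.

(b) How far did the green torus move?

2.1

From (8.7, 4.7) to (8.3, 6.8), the green torus covered √(0.4² + 2.1²) ≈ 2.1 units.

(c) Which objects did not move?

the blue cube and the purple torus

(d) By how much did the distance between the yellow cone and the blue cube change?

-0.6

Before: roughly 3.6 units apart; after: 3.0. That's 0.6 units closer together.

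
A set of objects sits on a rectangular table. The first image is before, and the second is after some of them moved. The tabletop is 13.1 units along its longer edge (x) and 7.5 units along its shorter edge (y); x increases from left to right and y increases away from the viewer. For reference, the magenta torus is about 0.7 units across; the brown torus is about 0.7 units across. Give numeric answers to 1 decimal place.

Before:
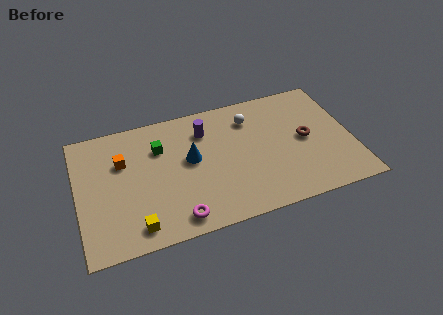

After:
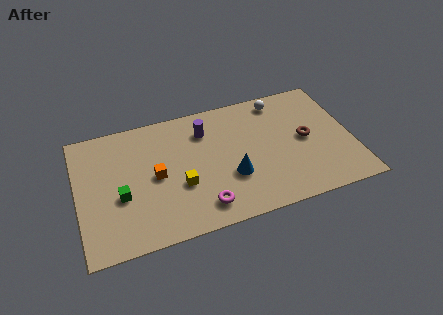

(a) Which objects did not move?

the purple cylinder and the brown torus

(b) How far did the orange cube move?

2.0

From (2.2, 5.0) to (3.7, 3.7), the orange cube covered √(1.5² + 1.3²) ≈ 2.0 units.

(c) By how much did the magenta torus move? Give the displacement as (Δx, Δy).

(1.2, 0.3)

From the two frames, the magenta torus sits at roughly (4.5, 1.0) before and (5.7, 1.3) after.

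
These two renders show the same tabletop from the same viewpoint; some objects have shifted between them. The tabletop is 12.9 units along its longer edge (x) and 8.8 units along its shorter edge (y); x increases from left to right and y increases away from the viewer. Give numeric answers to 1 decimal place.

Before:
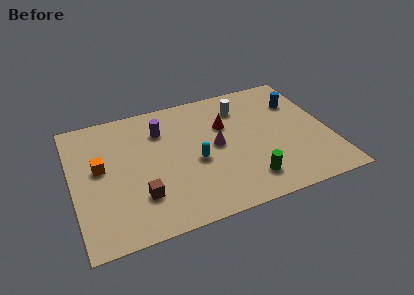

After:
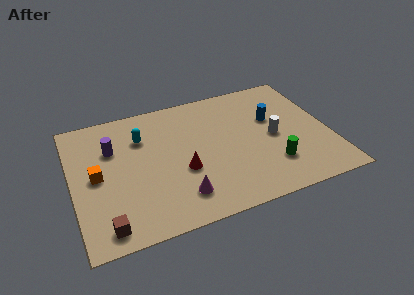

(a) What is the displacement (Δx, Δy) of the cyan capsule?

(-2.5, 2.5)

From the two frames, the cyan capsule sits at roughly (6.1, 3.8) before and (3.6, 6.3) after.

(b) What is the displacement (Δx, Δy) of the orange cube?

(-0.2, -0.5)

The orange cube started near (1.4, 4.9) and ended near (1.2, 4.4).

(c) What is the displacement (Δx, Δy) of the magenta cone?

(-2.1, -2.7)

From the two frames, the magenta cone sits at roughly (7.2, 4.5) before and (5.1, 1.8) after.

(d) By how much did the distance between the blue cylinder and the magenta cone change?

+1.5

The distance was about 4.8 in the first image and 6.3 in the second, so they moved 1.5 units further apart.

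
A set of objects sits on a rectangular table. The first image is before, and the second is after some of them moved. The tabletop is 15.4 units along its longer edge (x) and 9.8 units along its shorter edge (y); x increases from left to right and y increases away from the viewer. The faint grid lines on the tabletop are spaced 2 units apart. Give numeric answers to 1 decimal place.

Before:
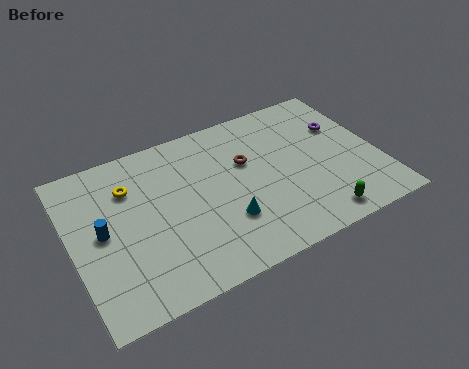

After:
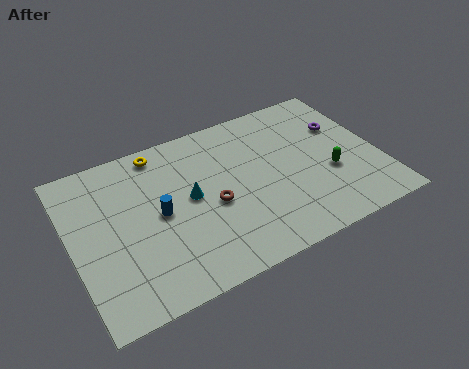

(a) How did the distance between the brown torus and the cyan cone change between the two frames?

-2.2

Before: roughly 3.5 units apart; after: 1.3. That's 2.2 units closer together.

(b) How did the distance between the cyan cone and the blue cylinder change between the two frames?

-4.6

The distance was about 6.2 in the first image and 1.6 in the second, so they moved 4.6 units closer together.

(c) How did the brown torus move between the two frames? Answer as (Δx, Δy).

(-2.0, -1.9)

From the two frames, the brown torus sits at roughly (8.9, 6.2) before and (6.9, 4.3) after.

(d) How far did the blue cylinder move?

2.8

The blue cylinder was near (1.5, 5.0) before and (4.3, 4.9) after, so it travelled √(2.8² + 0.1²) ≈ 2.8 units.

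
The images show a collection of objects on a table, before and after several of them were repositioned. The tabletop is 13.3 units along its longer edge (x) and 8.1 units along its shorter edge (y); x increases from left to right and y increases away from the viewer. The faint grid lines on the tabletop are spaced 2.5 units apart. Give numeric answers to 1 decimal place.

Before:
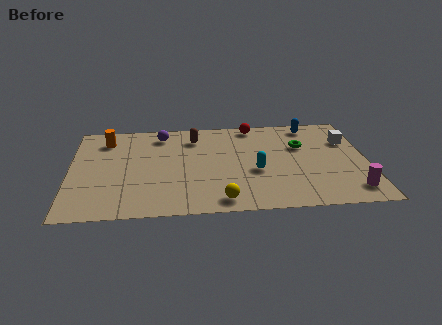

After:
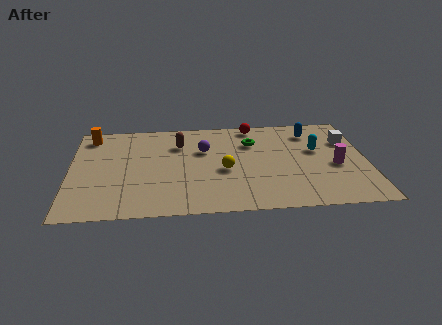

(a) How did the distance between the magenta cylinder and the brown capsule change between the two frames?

-1.1

The distance was about 8.5 in the first image and 7.4 in the second, so they moved 1.1 units closer together.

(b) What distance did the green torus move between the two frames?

2.3

The green torus moved from about (10.4, 5.3) to (8.2, 5.8), a distance of √(2.2² + 0.5²) ≈ 2.3.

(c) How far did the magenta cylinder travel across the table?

2.2

From (12.5, 1.4) to (11.9, 3.5), the magenta cylinder covered √(0.6² + 2.1²) ≈ 2.2 units.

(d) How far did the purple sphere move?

2.4

The purple sphere moved from about (4.1, 6.8) to (6.0, 5.3), a distance of √(1.9² + 1.5²) ≈ 2.4.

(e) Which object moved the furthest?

the cyan capsule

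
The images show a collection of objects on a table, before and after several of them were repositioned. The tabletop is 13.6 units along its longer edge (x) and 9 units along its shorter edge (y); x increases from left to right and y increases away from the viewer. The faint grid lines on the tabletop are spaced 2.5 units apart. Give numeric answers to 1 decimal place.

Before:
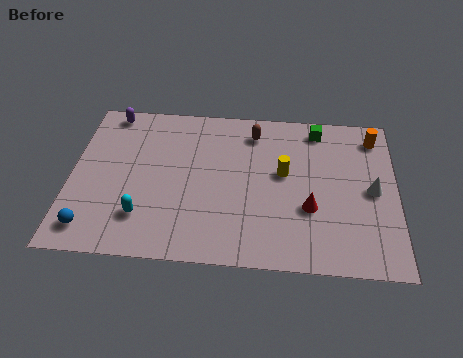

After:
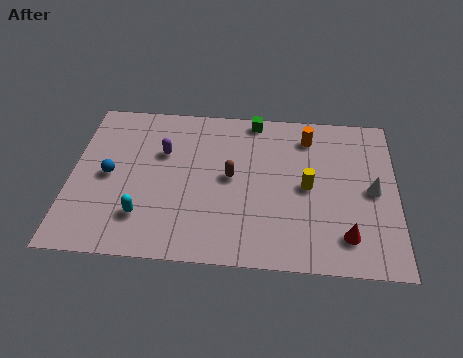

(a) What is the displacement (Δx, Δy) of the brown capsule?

(-0.9, -2.7)

The brown capsule started near (7.6, 7.4) and ended near (6.7, 4.7).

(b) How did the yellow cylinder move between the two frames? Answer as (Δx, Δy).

(1.0, -0.7)

The yellow cylinder was at about (8.9, 5.1) and moved to about (9.9, 4.4).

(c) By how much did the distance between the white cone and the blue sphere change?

-1.0

Before: roughly 12.0 units apart; after: 11.0. That's 1.0 units closer together.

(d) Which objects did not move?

the white cone and the cyan capsule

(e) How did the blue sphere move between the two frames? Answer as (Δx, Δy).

(0.6, 3.0)

The blue sphere was at about (1.0, 1.4) and moved to about (1.6, 4.4).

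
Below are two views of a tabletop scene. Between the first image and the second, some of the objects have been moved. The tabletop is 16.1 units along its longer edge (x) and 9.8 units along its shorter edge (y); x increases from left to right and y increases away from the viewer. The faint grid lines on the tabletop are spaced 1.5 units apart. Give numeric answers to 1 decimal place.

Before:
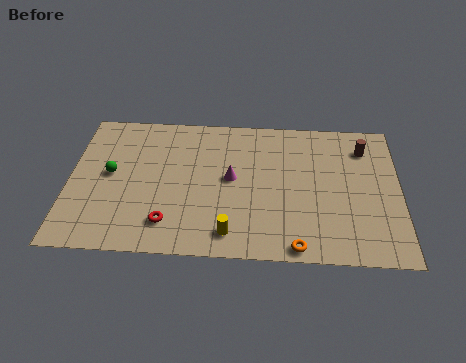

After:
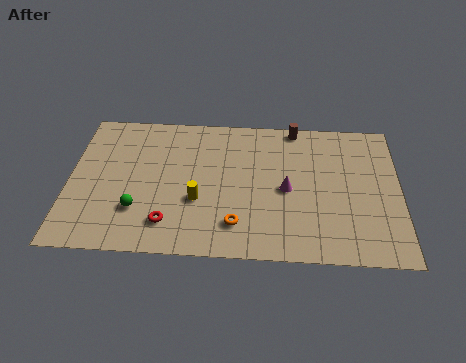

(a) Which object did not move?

the red torus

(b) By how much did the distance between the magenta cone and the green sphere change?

+1.5

The distance was about 5.9 in the first image and 7.4 in the second, so they moved 1.5 units further apart.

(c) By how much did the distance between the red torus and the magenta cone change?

+1.9

They were about 4.4 units apart before and 6.3 after — 1.9 units further apart.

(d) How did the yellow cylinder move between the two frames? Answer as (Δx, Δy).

(-1.6, 2.1)

From the two frames, the yellow cylinder sits at roughly (7.9, 1.5) before and (6.3, 3.6) after.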